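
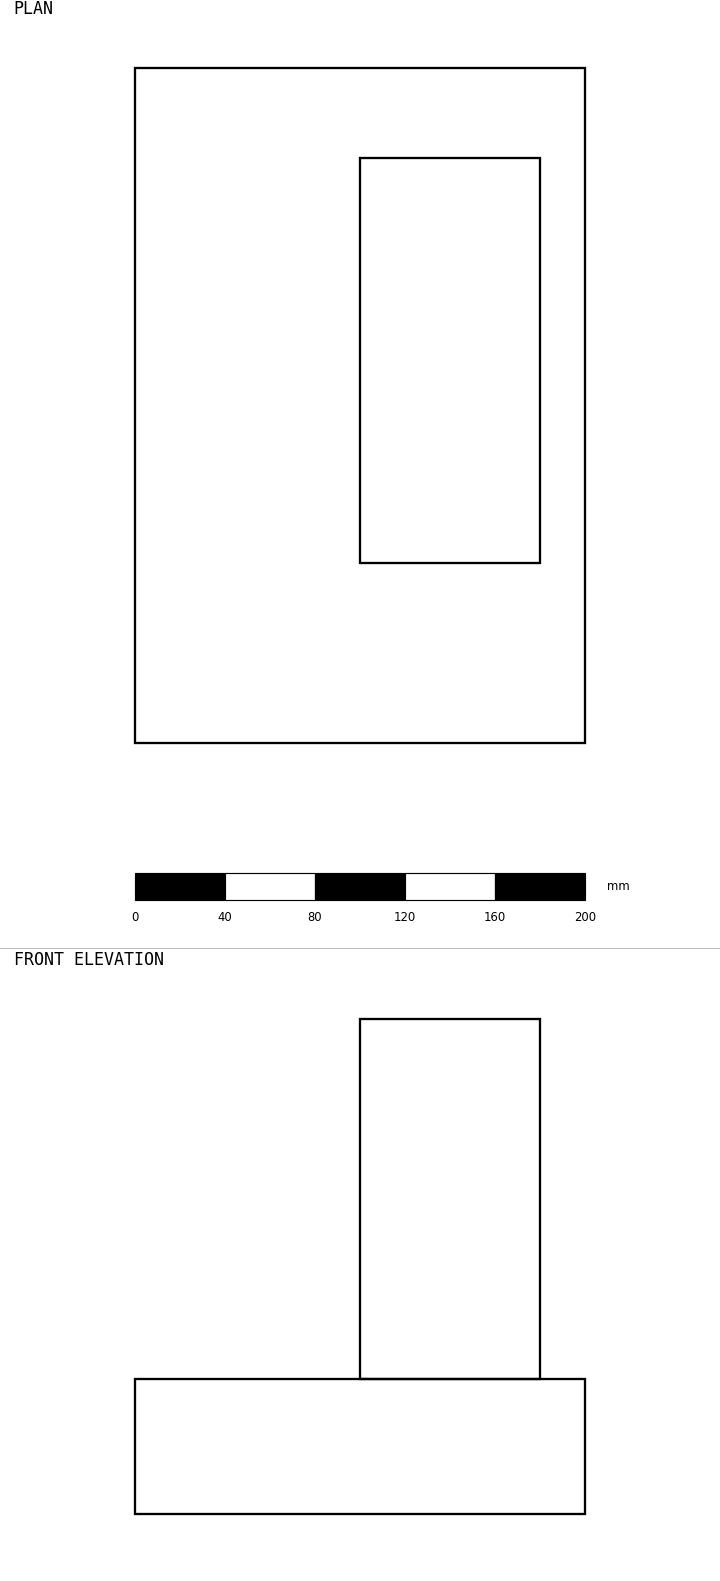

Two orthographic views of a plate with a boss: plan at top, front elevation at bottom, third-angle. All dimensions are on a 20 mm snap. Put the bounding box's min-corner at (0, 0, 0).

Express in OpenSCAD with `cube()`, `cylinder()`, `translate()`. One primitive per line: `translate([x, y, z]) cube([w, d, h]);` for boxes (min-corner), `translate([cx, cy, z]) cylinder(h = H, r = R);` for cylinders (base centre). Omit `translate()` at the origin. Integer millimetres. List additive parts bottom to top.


cube([200, 300, 60]);
translate([100, 80, 60]) cube([80, 180, 160]);


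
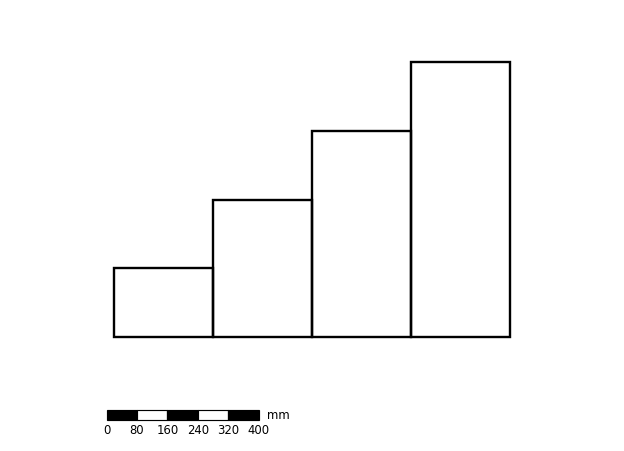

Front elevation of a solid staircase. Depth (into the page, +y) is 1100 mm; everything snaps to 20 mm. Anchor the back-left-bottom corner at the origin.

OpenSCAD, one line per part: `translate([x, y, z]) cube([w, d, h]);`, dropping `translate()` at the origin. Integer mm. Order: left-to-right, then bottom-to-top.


cube([260, 1100, 180]);
translate([260, 0, 0]) cube([260, 1100, 360]);
translate([520, 0, 0]) cube([260, 1100, 540]);
translate([780, 0, 0]) cube([260, 1100, 720]);


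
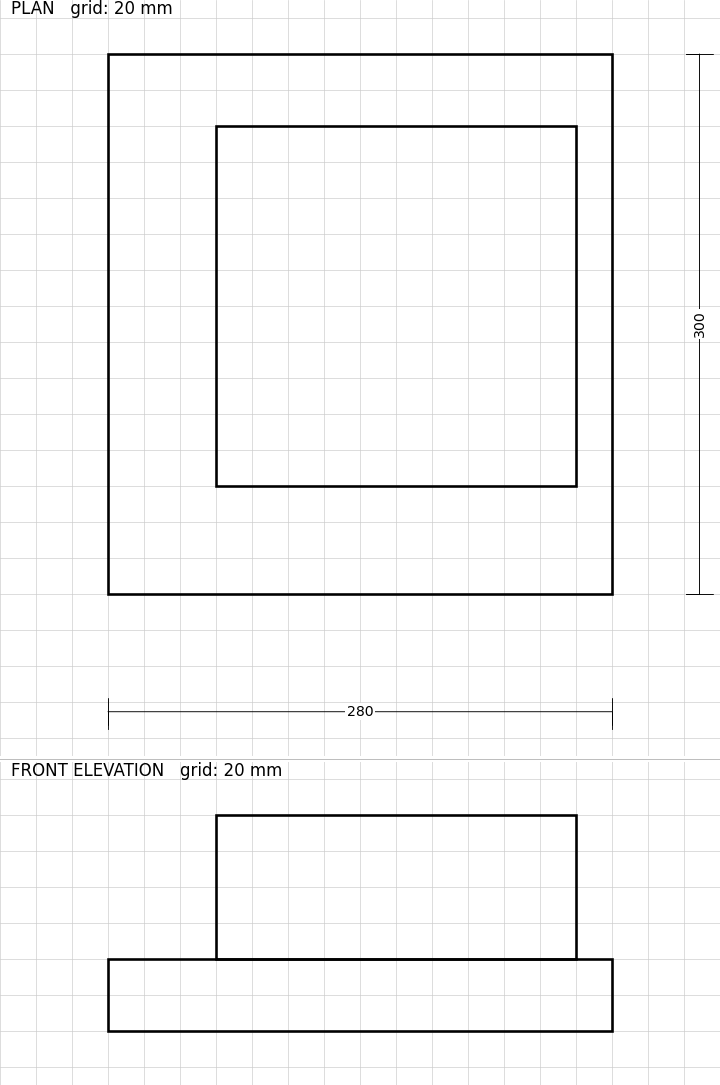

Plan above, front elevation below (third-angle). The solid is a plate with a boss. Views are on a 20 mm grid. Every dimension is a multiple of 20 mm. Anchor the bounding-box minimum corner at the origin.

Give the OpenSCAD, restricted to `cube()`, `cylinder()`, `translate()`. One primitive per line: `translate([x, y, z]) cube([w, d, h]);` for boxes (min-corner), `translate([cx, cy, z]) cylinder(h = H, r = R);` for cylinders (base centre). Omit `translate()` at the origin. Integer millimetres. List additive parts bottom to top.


cube([280, 300, 40]);
translate([60, 60, 40]) cube([200, 200, 80]);


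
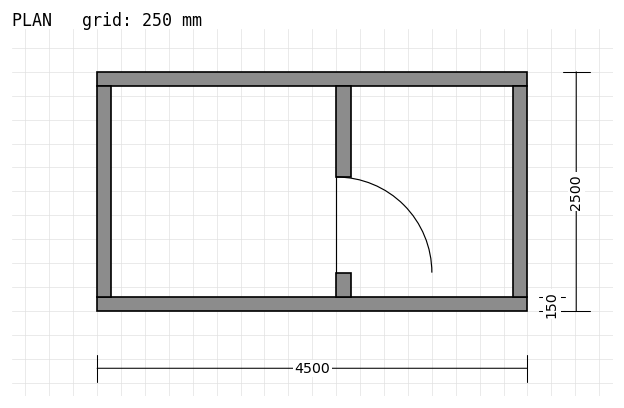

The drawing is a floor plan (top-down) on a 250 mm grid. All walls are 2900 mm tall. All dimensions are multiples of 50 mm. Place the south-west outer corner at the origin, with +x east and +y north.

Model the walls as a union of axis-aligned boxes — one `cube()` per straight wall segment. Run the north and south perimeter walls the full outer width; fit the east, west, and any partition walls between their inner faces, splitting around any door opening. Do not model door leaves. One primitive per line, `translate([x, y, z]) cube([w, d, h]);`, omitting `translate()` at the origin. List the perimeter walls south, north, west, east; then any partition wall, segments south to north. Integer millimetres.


cube([4500, 150, 2900]);
translate([0, 2350, 0]) cube([4500, 150, 2900]);
translate([0, 150, 0]) cube([150, 2200, 2900]);
translate([4350, 150, 0]) cube([150, 2200, 2900]);
translate([2500, 150, 0]) cube([150, 250, 2900]);
translate([2500, 1400, 0]) cube([150, 950, 2900]);


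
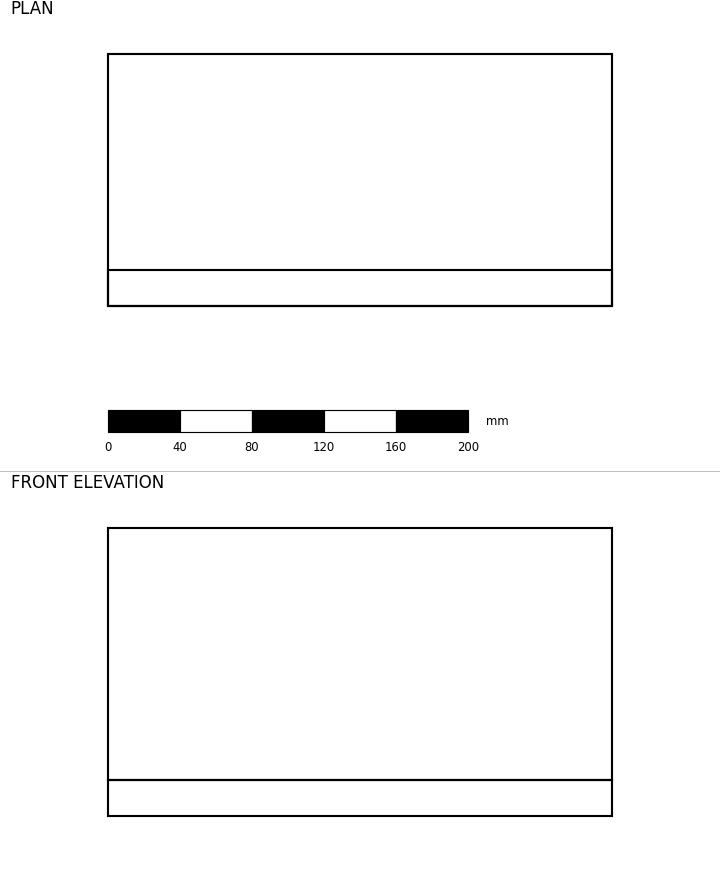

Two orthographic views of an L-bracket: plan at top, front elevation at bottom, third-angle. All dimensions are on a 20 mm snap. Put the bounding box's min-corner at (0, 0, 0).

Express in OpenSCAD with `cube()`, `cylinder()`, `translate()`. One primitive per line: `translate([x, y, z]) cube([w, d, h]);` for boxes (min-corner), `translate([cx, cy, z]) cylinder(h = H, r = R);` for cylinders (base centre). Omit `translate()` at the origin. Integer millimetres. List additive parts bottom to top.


cube([280, 140, 20]);
translate([0, 0, 20]) cube([280, 20, 140]);


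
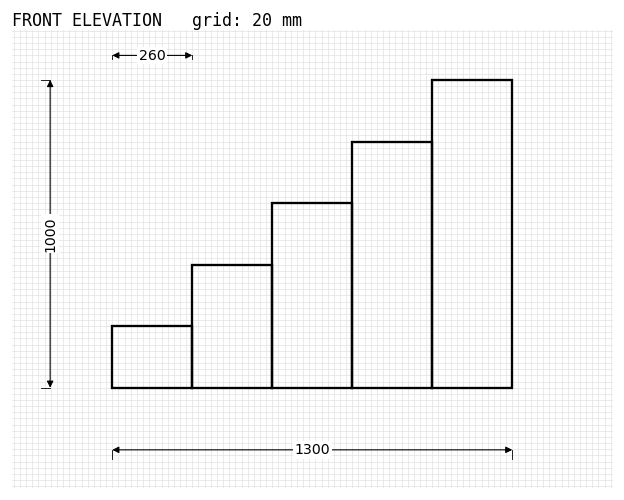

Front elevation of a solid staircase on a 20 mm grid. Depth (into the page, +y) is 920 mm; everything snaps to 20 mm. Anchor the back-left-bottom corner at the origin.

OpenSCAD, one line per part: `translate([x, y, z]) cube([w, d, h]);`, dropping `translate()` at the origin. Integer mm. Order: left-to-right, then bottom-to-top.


cube([260, 920, 200]);
translate([260, 0, 0]) cube([260, 920, 400]);
translate([520, 0, 0]) cube([260, 920, 600]);
translate([780, 0, 0]) cube([260, 920, 800]);
translate([1040, 0, 0]) cube([260, 920, 1000]);


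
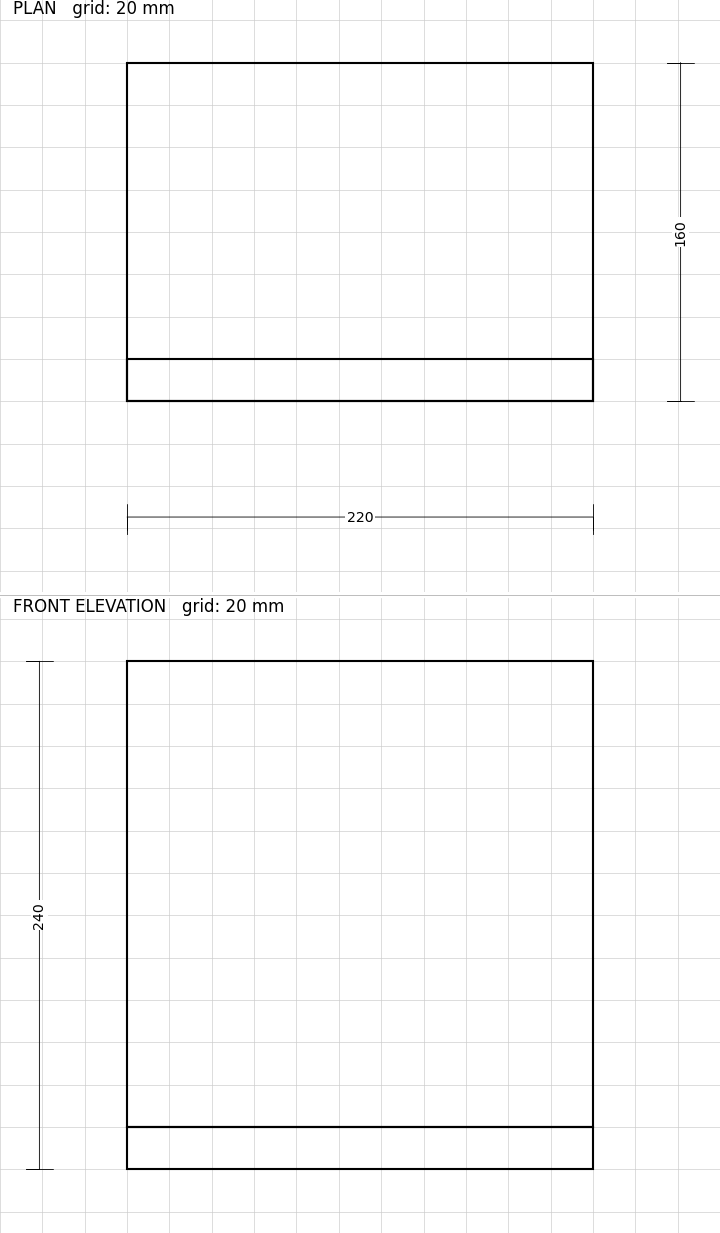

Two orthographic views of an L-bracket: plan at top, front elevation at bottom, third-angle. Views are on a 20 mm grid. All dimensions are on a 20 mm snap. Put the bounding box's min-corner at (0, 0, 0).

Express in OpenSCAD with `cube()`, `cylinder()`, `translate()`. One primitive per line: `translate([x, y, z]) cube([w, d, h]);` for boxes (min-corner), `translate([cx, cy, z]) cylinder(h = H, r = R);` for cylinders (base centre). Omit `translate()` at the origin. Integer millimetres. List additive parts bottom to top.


cube([220, 160, 20]);
translate([0, 0, 20]) cube([220, 20, 220]);


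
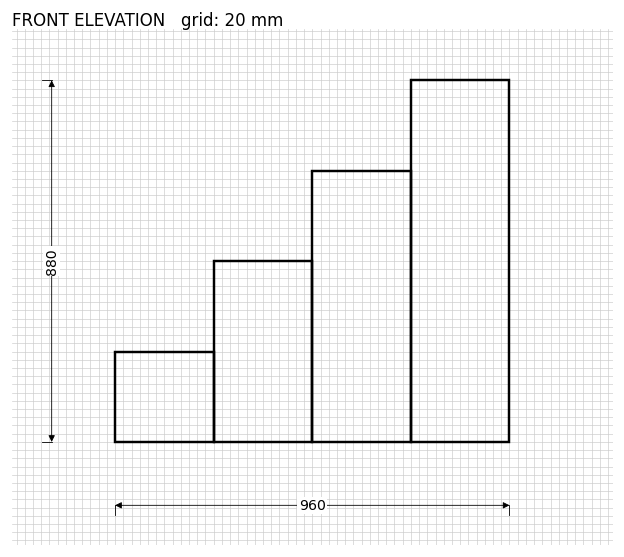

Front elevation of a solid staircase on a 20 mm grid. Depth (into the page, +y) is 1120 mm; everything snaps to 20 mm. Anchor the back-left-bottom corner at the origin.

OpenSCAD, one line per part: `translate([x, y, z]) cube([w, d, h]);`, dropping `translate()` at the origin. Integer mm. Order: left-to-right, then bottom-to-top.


cube([240, 1120, 220]);
translate([240, 0, 0]) cube([240, 1120, 440]);
translate([480, 0, 0]) cube([240, 1120, 660]);
translate([720, 0, 0]) cube([240, 1120, 880]);


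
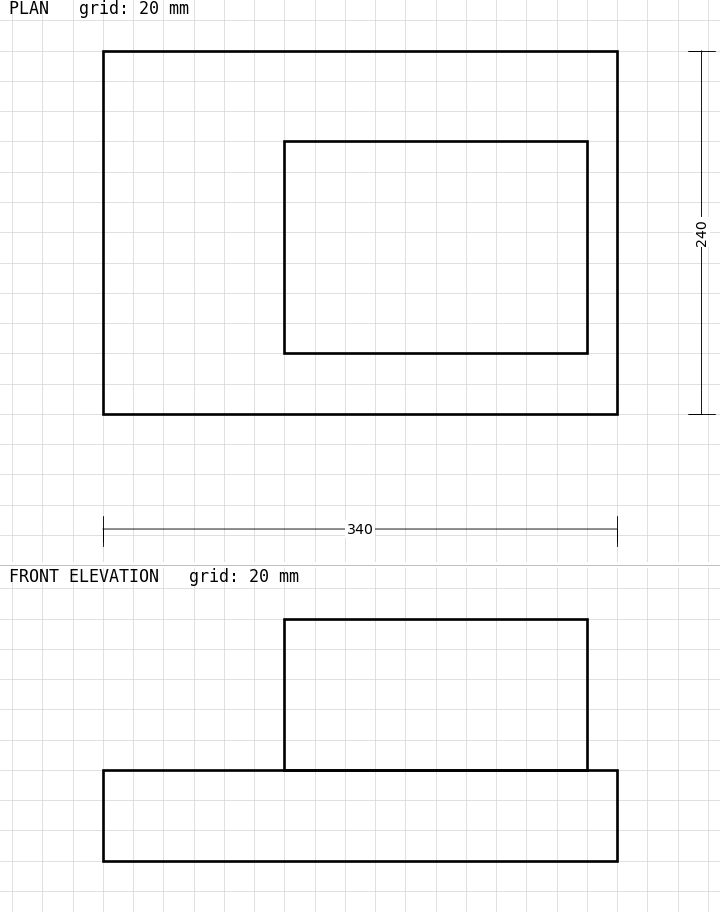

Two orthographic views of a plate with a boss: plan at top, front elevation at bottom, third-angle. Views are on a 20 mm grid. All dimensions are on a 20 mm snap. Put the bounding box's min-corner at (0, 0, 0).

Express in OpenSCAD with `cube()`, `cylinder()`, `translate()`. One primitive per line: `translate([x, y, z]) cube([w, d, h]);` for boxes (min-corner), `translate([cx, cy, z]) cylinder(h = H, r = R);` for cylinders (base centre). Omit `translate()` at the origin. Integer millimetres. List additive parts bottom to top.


cube([340, 240, 60]);
translate([120, 40, 60]) cube([200, 140, 100]);


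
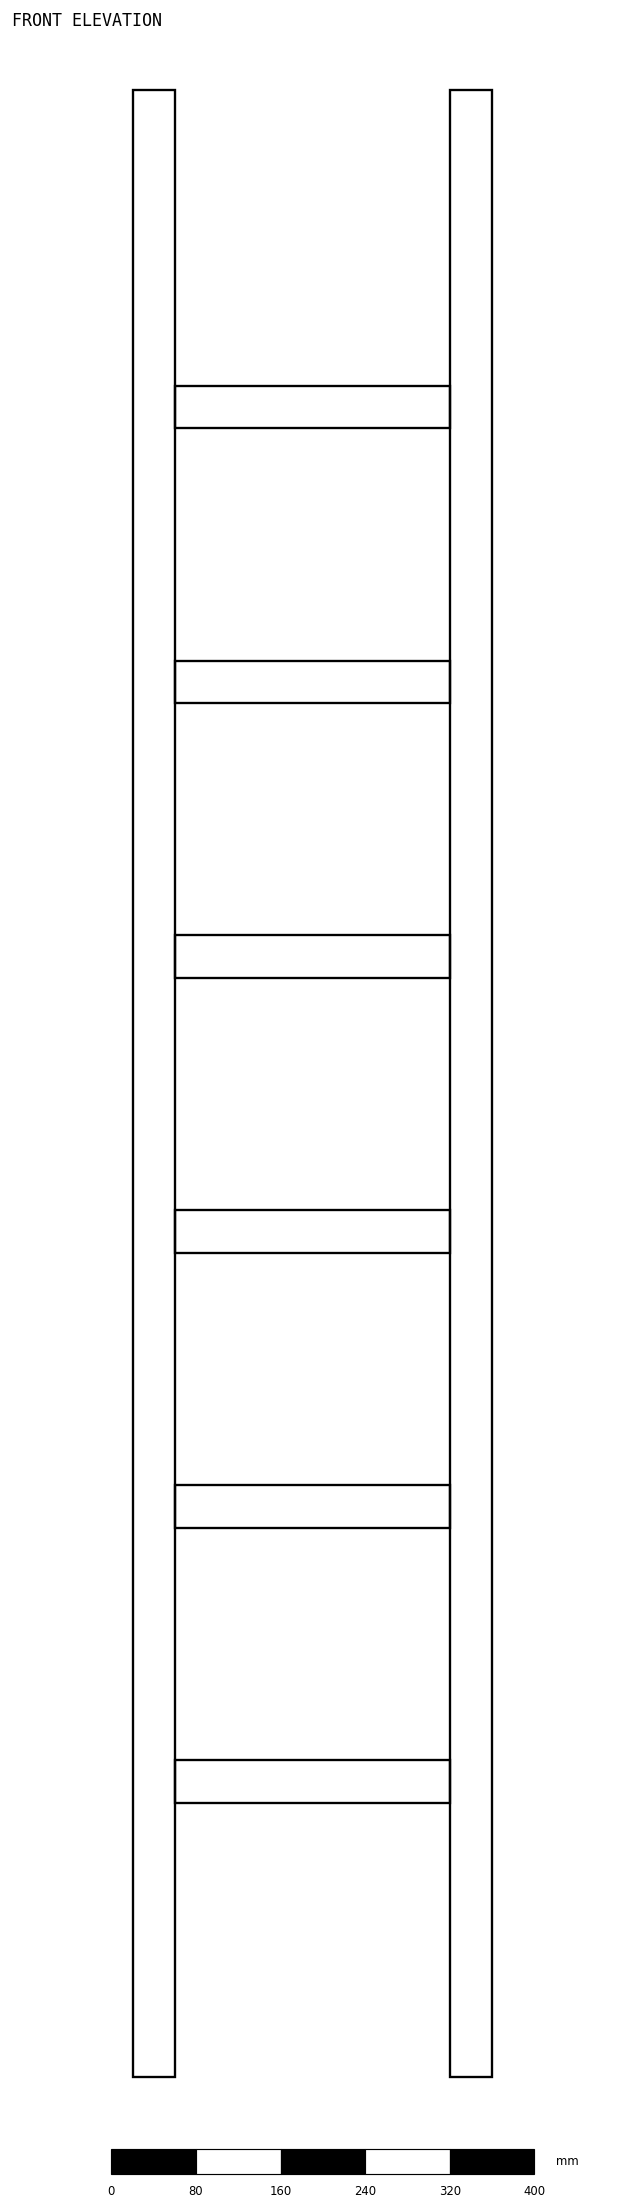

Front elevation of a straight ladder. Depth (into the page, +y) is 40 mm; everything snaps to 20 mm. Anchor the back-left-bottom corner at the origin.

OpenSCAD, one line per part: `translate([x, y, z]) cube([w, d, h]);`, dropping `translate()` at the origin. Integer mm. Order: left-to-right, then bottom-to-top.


cube([40, 40, 1880]);
translate([40, 0, 260]) cube([260, 40, 40]);
translate([40, 0, 520]) cube([260, 40, 40]);
translate([40, 0, 780]) cube([260, 40, 40]);
translate([40, 0, 1040]) cube([260, 40, 40]);
translate([40, 0, 1300]) cube([260, 40, 40]);
translate([40, 0, 1560]) cube([260, 40, 40]);
translate([300, 0, 0]) cube([40, 40, 1880]);


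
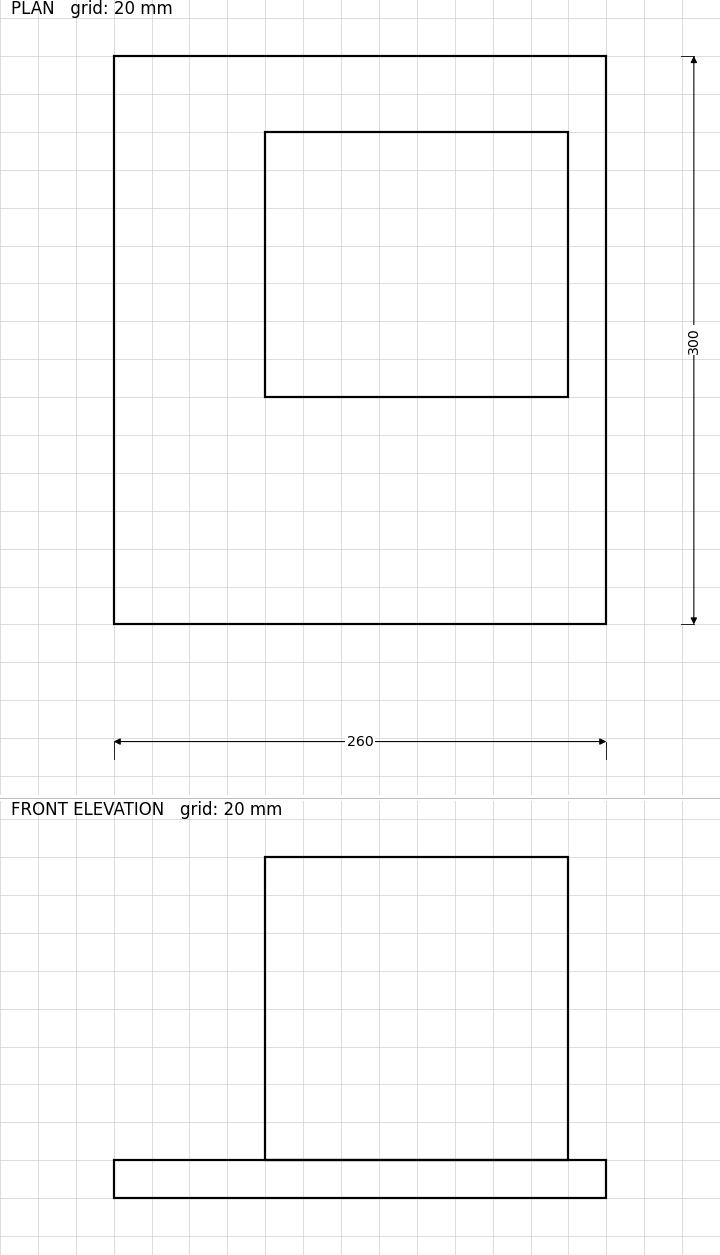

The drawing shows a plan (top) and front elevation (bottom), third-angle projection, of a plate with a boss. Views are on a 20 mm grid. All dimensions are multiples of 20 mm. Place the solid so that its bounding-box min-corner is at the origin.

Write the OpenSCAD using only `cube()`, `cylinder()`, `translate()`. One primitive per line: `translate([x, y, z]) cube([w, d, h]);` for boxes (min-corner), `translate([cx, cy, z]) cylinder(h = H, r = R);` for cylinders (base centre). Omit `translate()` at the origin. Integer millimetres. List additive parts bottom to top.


cube([260, 300, 20]);
translate([80, 120, 20]) cube([160, 140, 160]);


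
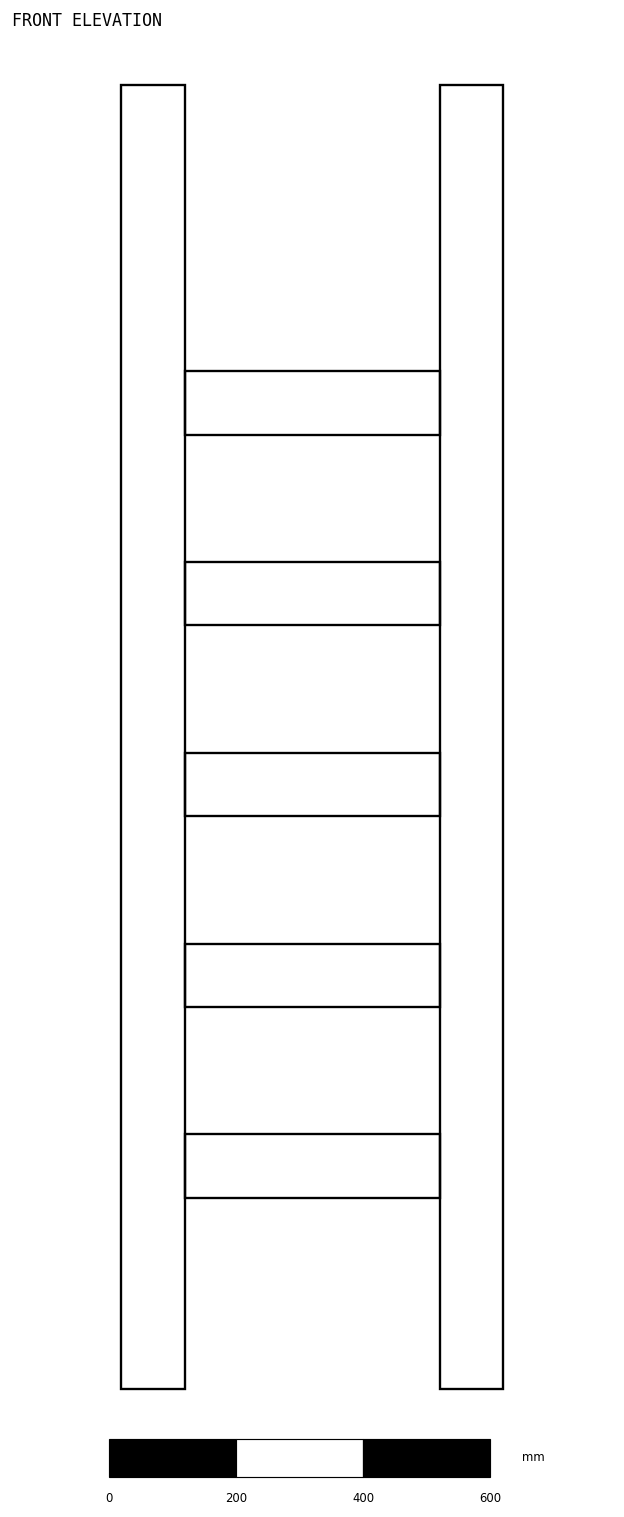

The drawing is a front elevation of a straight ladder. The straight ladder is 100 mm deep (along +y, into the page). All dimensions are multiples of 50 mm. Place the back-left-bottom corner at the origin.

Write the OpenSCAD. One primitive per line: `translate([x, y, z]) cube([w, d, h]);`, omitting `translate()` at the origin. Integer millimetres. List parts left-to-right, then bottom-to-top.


cube([100, 100, 2050]);
translate([100, 0, 300]) cube([400, 100, 100]);
translate([100, 0, 600]) cube([400, 100, 100]);
translate([100, 0, 900]) cube([400, 100, 100]);
translate([100, 0, 1200]) cube([400, 100, 100]);
translate([100, 0, 1500]) cube([400, 100, 100]);
translate([500, 0, 0]) cube([100, 100, 2050]);


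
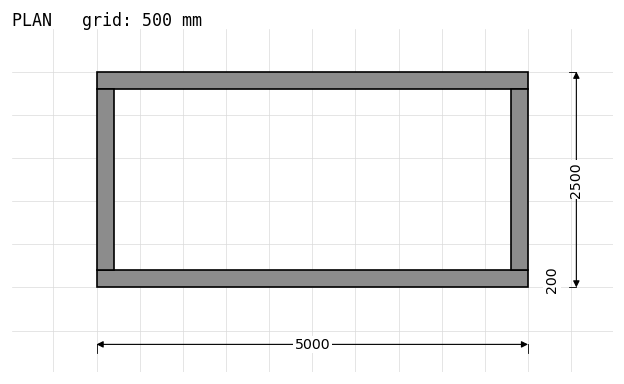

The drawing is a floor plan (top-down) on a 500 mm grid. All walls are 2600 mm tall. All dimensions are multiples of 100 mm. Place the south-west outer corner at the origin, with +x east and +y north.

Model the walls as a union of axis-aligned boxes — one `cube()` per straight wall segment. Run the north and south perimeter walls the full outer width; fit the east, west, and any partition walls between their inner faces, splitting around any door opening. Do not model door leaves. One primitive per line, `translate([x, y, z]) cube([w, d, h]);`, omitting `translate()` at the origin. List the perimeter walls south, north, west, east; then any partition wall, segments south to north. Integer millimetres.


cube([5000, 200, 2600]);
translate([0, 2300, 0]) cube([5000, 200, 2600]);
translate([0, 200, 0]) cube([200, 2100, 2600]);
translate([4800, 200, 0]) cube([200, 2100, 2600]);


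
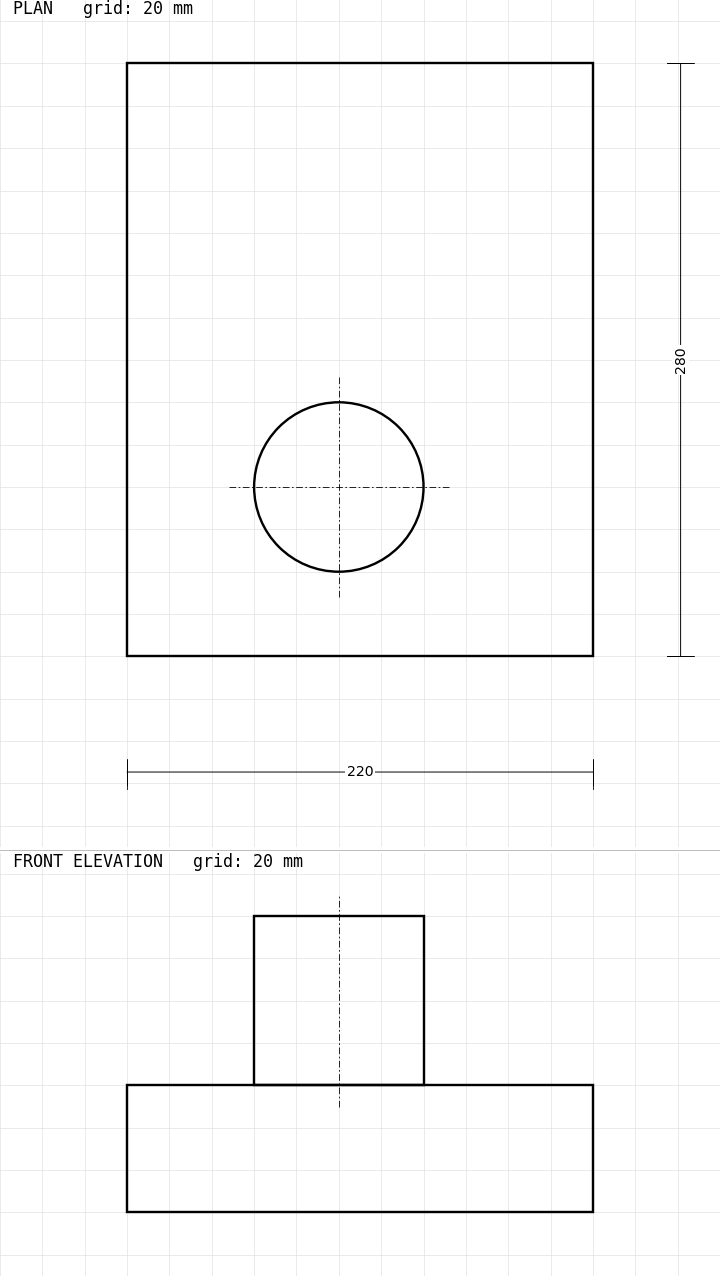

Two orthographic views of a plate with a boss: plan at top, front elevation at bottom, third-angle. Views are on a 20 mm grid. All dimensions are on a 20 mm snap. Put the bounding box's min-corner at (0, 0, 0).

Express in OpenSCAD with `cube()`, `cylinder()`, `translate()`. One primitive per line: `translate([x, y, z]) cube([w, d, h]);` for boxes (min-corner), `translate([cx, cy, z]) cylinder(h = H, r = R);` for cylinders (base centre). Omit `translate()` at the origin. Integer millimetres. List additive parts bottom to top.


cube([220, 280, 60]);
translate([100, 80, 60]) cylinder(h = 80, r = 40);


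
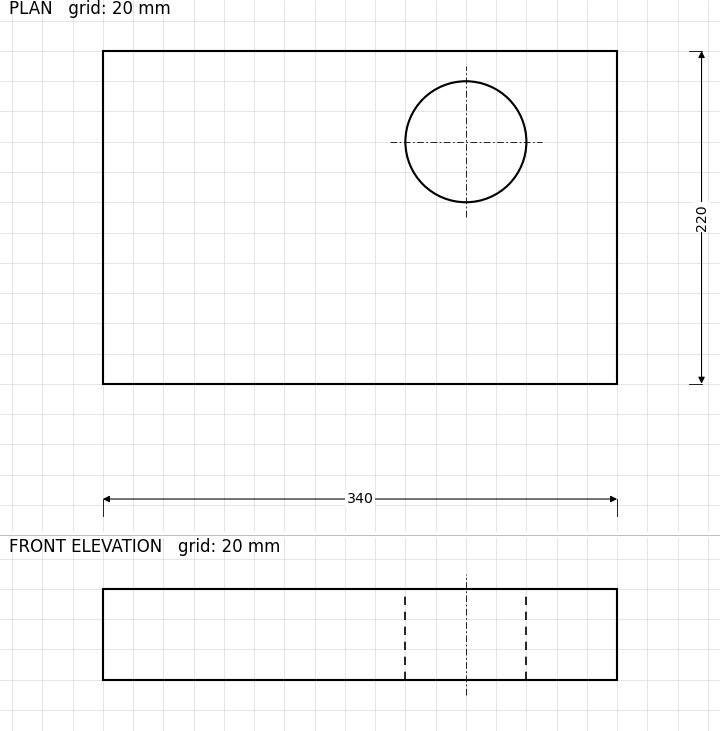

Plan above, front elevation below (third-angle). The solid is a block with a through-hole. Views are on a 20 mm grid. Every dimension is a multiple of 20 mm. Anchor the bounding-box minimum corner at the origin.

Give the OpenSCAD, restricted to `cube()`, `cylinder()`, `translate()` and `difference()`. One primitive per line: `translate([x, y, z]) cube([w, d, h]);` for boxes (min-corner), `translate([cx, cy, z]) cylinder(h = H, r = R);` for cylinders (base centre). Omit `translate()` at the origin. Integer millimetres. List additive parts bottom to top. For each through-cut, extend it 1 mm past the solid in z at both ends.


difference() {
  cube([340, 220, 60]);
  translate([240, 160, -1]) cylinder(h = 62, r = 40);
}


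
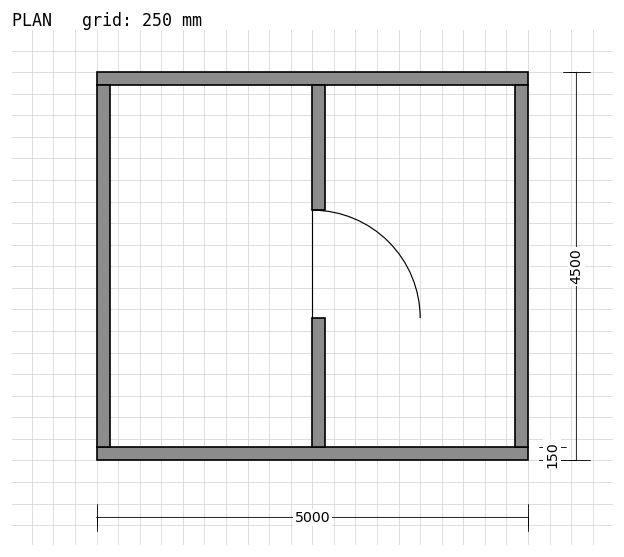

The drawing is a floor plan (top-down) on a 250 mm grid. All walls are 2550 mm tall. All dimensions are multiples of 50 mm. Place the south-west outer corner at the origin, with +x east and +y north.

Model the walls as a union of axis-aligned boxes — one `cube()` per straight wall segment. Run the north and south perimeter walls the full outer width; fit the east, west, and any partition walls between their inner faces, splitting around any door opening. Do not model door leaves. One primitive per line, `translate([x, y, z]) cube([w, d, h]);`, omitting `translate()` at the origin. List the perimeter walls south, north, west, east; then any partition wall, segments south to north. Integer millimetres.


cube([5000, 150, 2550]);
translate([0, 4350, 0]) cube([5000, 150, 2550]);
translate([0, 150, 0]) cube([150, 4200, 2550]);
translate([4850, 150, 0]) cube([150, 4200, 2550]);
translate([2500, 150, 0]) cube([150, 1500, 2550]);
translate([2500, 2900, 0]) cube([150, 1450, 2550]);


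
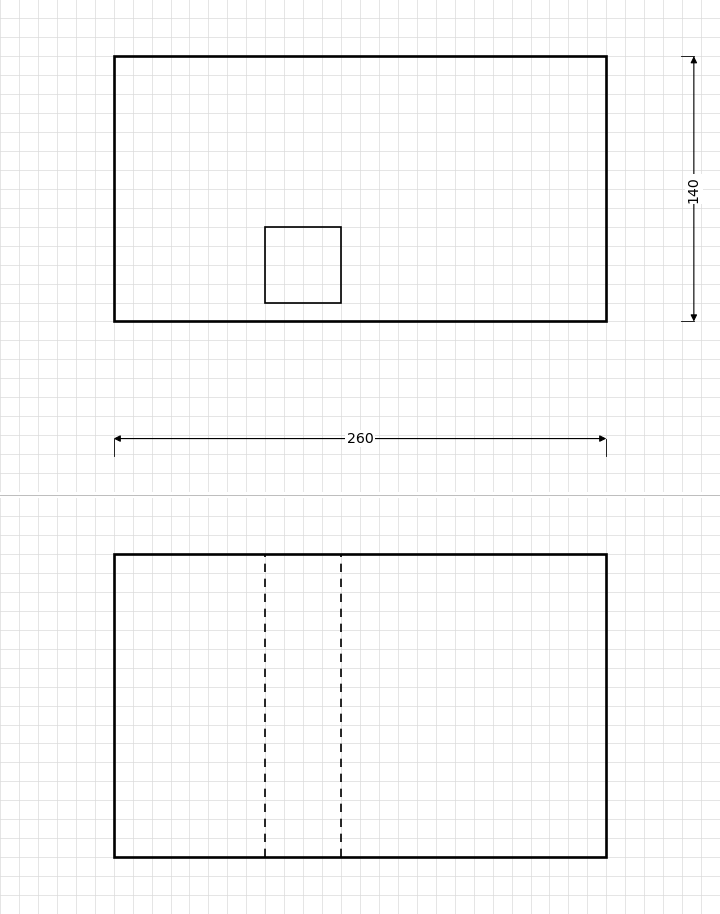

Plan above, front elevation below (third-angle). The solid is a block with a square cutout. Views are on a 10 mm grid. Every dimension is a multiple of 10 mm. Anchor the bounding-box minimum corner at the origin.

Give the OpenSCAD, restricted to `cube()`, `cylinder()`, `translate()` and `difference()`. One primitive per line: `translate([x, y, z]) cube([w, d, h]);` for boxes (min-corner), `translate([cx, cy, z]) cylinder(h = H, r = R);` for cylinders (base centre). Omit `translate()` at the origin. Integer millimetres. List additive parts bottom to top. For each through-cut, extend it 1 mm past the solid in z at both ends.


difference() {
  cube([260, 140, 160]);
  translate([80, 10, -1]) cube([40, 40, 162]);
}


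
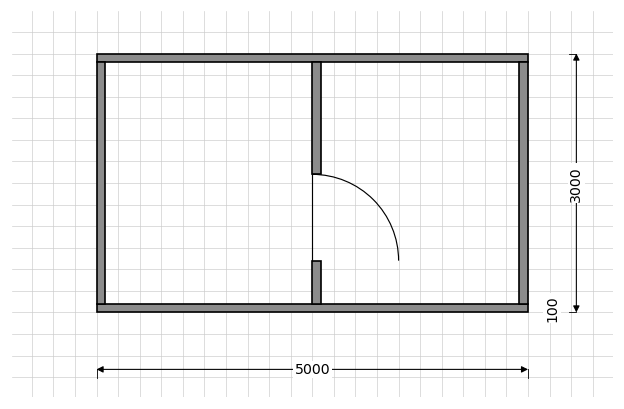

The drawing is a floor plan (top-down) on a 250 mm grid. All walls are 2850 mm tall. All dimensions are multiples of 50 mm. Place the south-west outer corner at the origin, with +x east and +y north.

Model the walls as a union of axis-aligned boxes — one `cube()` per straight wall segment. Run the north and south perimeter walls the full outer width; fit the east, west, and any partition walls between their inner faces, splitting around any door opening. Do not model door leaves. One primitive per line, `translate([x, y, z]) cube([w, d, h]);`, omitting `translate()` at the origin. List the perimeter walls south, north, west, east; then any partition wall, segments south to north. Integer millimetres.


cube([5000, 100, 2850]);
translate([0, 2900, 0]) cube([5000, 100, 2850]);
translate([0, 100, 0]) cube([100, 2800, 2850]);
translate([4900, 100, 0]) cube([100, 2800, 2850]);
translate([2500, 100, 0]) cube([100, 500, 2850]);
translate([2500, 1600, 0]) cube([100, 1300, 2850]);


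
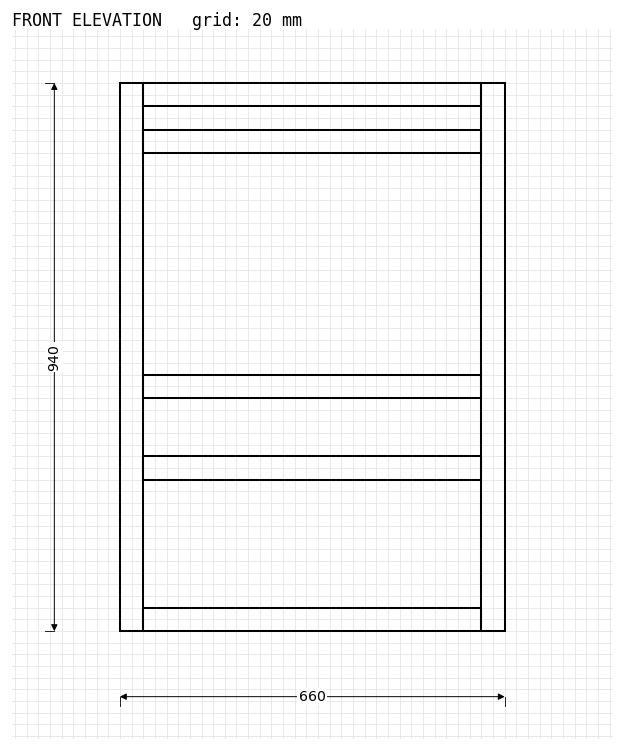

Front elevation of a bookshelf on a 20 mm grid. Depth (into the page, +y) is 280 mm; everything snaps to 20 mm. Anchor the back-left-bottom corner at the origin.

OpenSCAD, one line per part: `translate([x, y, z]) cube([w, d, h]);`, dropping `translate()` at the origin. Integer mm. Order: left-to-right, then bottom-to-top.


cube([40, 280, 940]);
translate([40, 0, 0]) cube([580, 280, 40]);
translate([40, 0, 260]) cube([580, 280, 40]);
translate([40, 0, 400]) cube([580, 280, 40]);
translate([40, 0, 820]) cube([580, 280, 40]);
translate([40, 0, 900]) cube([580, 280, 40]);
translate([620, 0, 0]) cube([40, 280, 940]);


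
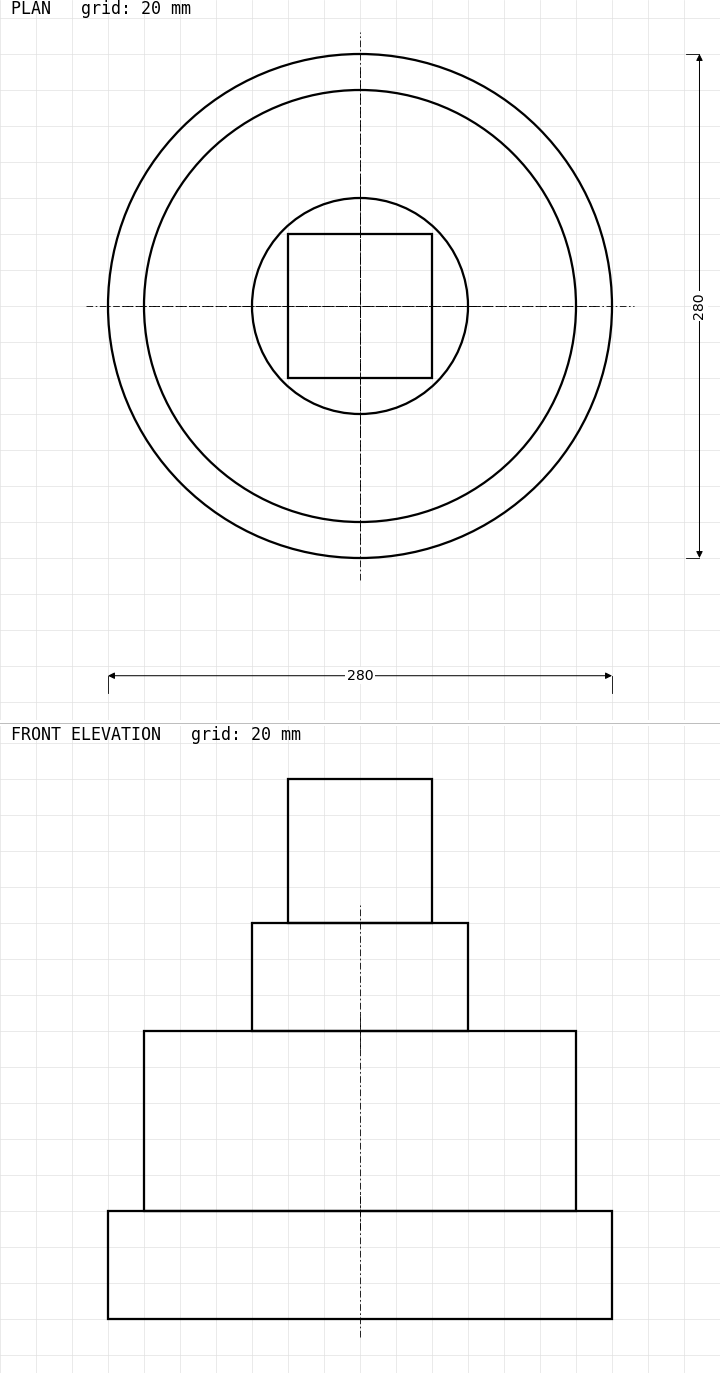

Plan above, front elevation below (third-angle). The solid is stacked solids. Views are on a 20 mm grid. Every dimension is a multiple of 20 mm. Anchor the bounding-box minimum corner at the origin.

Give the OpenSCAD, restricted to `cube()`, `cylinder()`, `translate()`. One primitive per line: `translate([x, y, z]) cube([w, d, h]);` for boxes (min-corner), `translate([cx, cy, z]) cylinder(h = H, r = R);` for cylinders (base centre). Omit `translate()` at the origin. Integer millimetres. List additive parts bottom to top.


translate([140, 140, 0]) cylinder(h = 60, r = 140);
translate([140, 140, 60]) cylinder(h = 100, r = 120);
translate([140, 140, 160]) cylinder(h = 60, r = 60);
translate([100, 100, 220]) cube([80, 80, 80]);


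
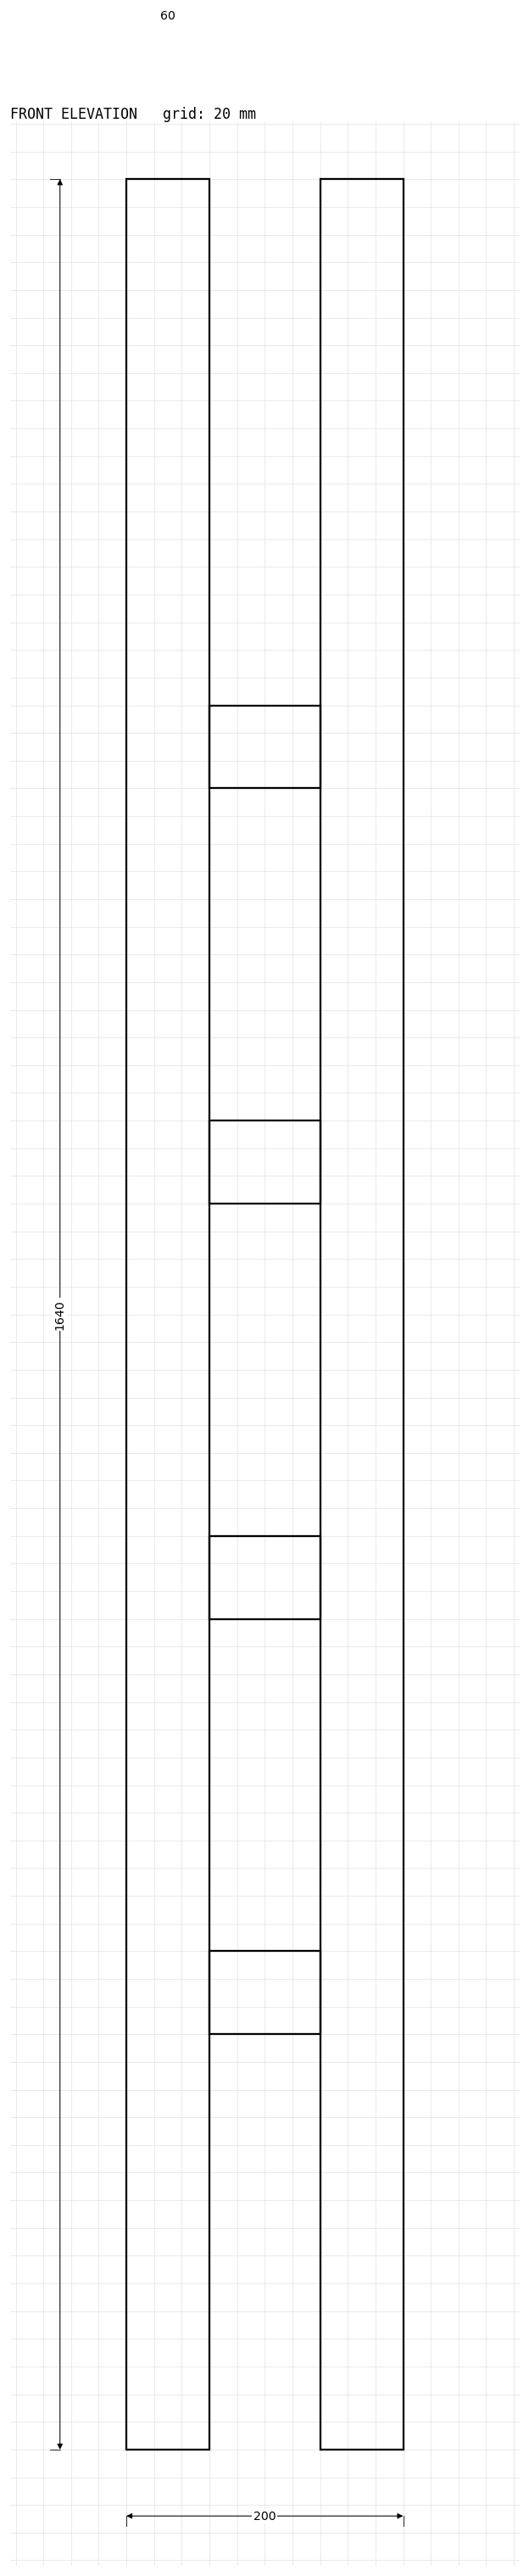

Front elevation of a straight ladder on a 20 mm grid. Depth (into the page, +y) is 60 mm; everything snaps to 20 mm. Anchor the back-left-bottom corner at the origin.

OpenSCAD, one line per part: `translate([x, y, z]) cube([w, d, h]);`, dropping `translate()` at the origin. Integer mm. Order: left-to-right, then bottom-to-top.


cube([60, 60, 1640]);
translate([60, 0, 300]) cube([80, 60, 60]);
translate([60, 0, 600]) cube([80, 60, 60]);
translate([60, 0, 900]) cube([80, 60, 60]);
translate([60, 0, 1200]) cube([80, 60, 60]);
translate([140, 0, 0]) cube([60, 60, 1640]);


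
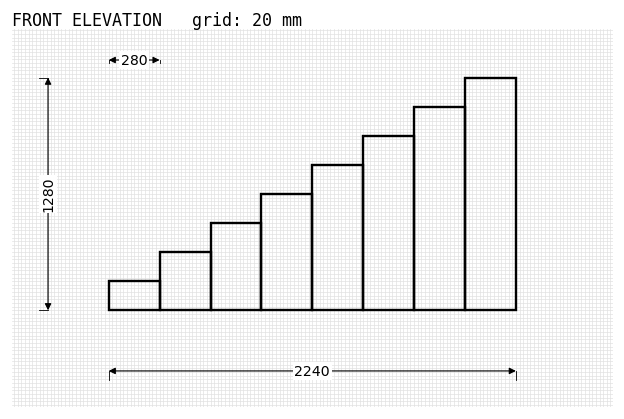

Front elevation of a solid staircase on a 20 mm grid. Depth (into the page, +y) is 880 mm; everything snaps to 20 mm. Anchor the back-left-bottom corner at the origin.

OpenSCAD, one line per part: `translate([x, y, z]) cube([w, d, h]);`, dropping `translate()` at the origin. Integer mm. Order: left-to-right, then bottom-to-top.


cube([280, 880, 160]);
translate([280, 0, 0]) cube([280, 880, 320]);
translate([560, 0, 0]) cube([280, 880, 480]);
translate([840, 0, 0]) cube([280, 880, 640]);
translate([1120, 0, 0]) cube([280, 880, 800]);
translate([1400, 0, 0]) cube([280, 880, 960]);
translate([1680, 0, 0]) cube([280, 880, 1120]);
translate([1960, 0, 0]) cube([280, 880, 1280]);


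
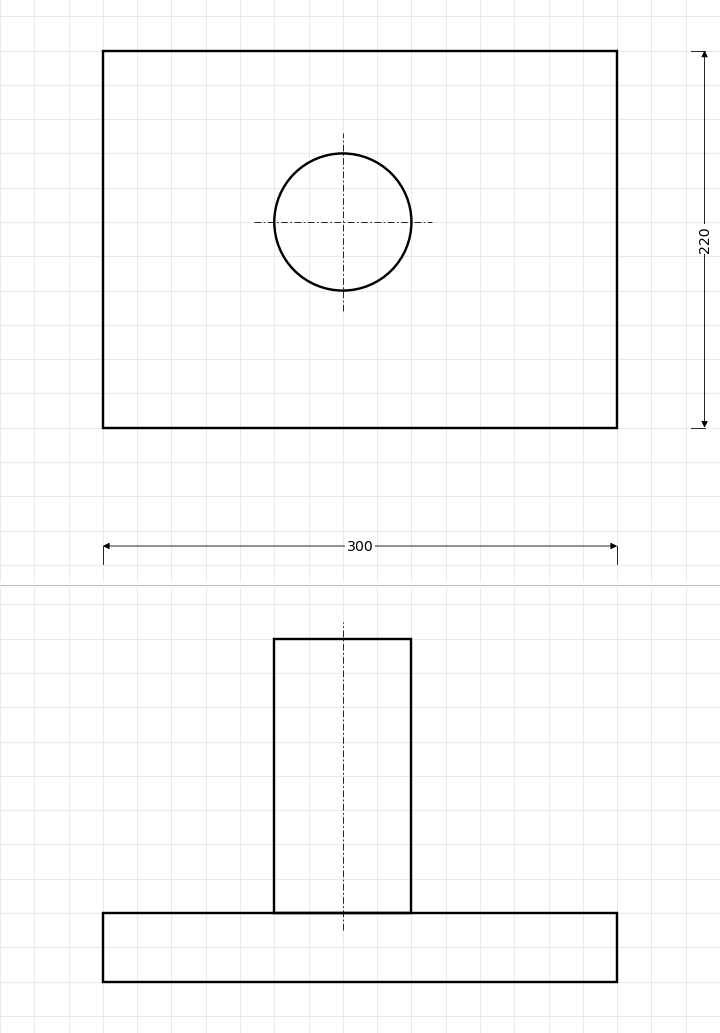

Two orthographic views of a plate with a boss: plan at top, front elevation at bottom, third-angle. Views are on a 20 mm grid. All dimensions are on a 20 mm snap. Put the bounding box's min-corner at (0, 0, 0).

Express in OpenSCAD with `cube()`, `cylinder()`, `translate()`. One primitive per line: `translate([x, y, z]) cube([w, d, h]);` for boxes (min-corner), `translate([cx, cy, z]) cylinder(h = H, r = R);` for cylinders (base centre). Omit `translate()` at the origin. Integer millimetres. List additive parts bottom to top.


cube([300, 220, 40]);
translate([140, 120, 40]) cylinder(h = 160, r = 40);


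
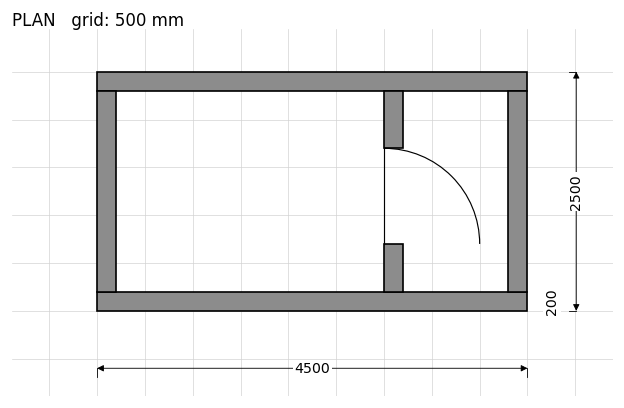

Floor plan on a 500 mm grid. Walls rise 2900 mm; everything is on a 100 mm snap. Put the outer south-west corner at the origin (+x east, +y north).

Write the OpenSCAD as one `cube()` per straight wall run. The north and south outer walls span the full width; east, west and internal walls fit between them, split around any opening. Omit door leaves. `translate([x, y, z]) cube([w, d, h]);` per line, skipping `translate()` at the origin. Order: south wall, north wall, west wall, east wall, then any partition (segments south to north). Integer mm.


cube([4500, 200, 2900]);
translate([0, 2300, 0]) cube([4500, 200, 2900]);
translate([0, 200, 0]) cube([200, 2100, 2900]);
translate([4300, 200, 0]) cube([200, 2100, 2900]);
translate([3000, 200, 0]) cube([200, 500, 2900]);
translate([3000, 1700, 0]) cube([200, 600, 2900]);


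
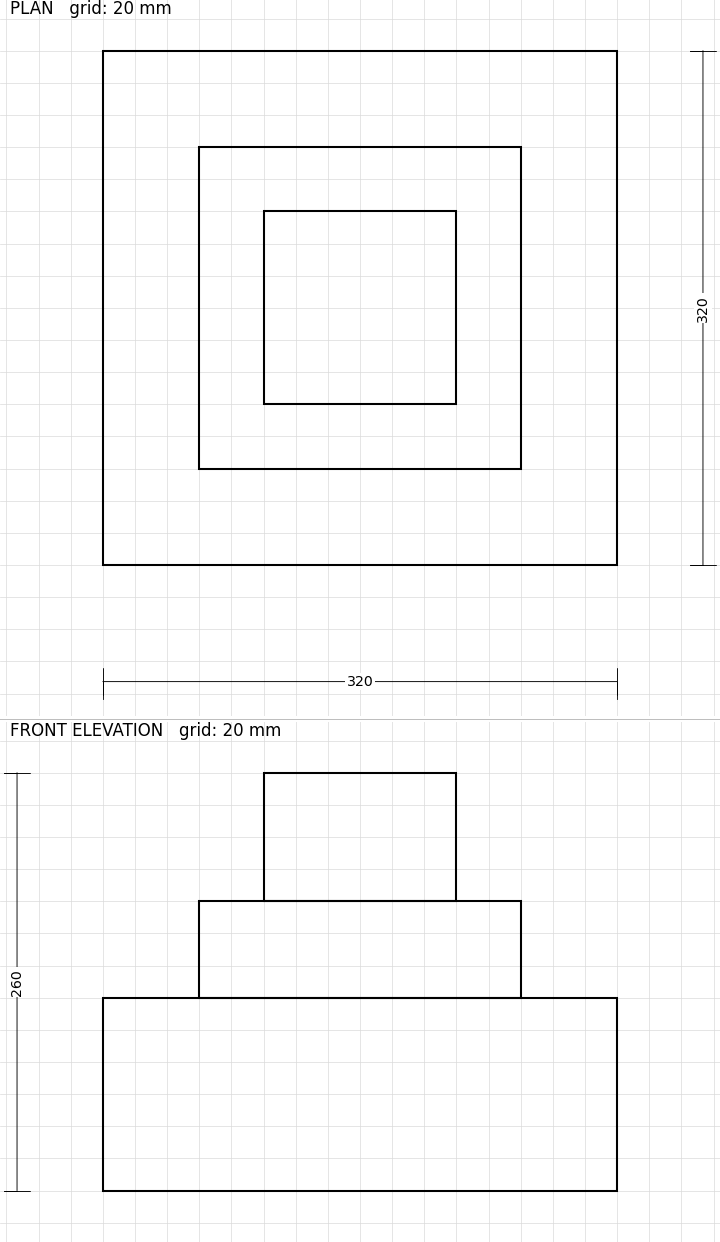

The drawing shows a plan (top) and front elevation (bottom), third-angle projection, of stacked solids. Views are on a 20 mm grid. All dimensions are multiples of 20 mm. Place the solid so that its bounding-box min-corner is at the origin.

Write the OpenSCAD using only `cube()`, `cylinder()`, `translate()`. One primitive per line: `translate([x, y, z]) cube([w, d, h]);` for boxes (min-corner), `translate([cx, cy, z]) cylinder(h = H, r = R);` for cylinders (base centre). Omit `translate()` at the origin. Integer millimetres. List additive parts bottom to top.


cube([320, 320, 120]);
translate([60, 60, 120]) cube([200, 200, 60]);
translate([100, 100, 180]) cube([120, 120, 80]);


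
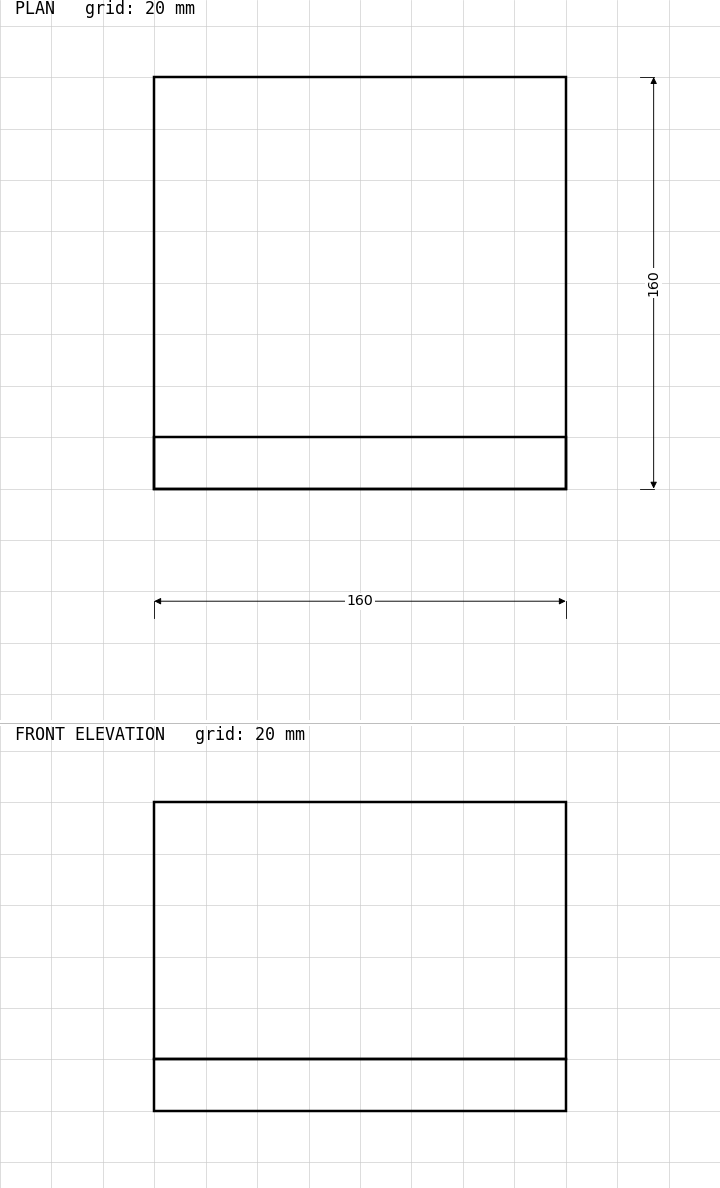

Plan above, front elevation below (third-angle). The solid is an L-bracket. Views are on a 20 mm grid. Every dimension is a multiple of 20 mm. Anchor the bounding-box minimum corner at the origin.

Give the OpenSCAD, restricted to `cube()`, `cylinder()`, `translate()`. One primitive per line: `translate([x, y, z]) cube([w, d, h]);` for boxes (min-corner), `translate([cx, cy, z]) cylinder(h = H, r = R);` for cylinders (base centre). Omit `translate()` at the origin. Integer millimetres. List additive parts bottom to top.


cube([160, 160, 20]);
translate([0, 0, 20]) cube([160, 20, 100]);


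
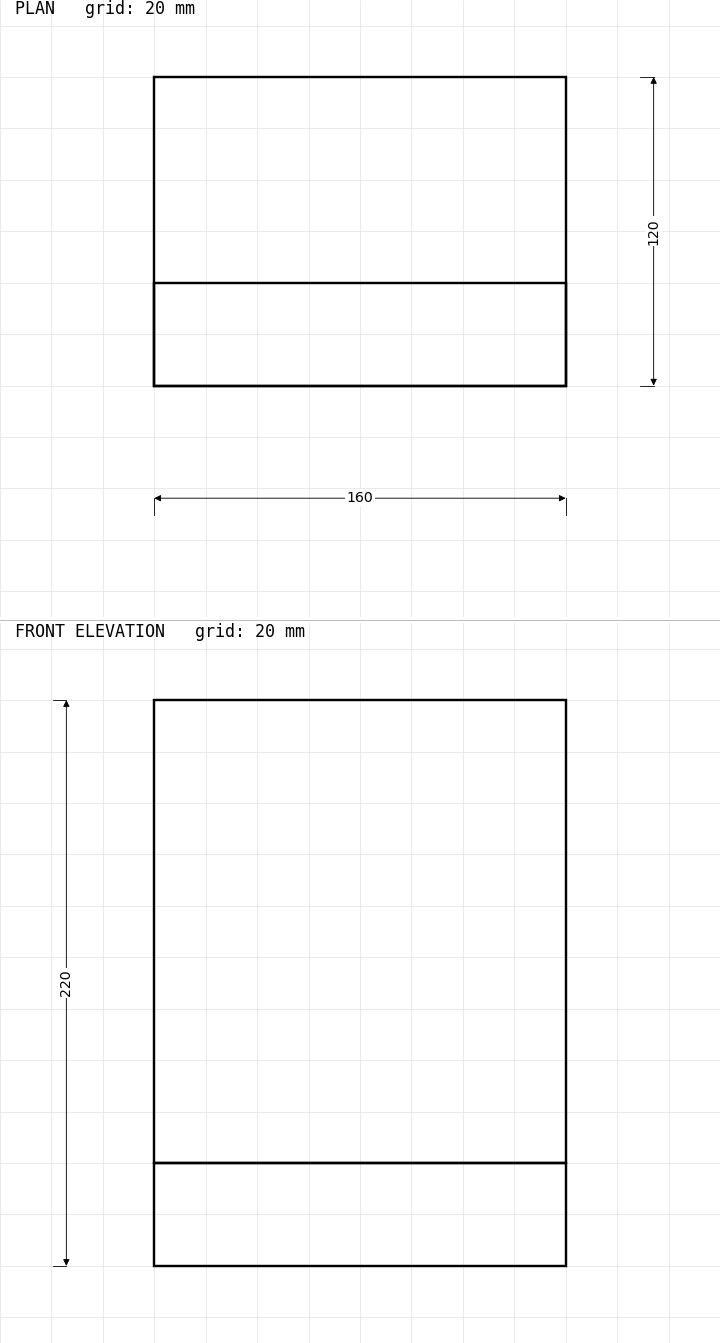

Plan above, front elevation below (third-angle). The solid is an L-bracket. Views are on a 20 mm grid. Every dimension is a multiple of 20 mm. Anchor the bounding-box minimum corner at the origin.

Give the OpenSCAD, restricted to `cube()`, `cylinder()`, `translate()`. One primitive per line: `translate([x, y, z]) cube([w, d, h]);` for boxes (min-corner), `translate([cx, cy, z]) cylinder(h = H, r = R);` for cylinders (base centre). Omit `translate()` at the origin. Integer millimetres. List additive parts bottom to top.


cube([160, 120, 40]);
translate([0, 0, 40]) cube([160, 40, 180]);


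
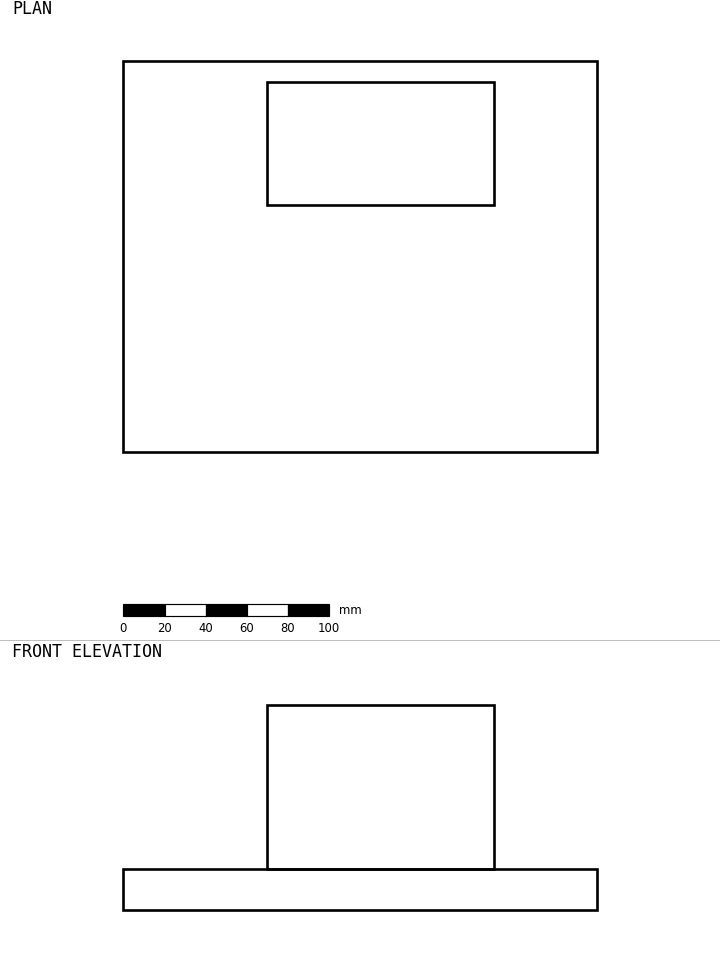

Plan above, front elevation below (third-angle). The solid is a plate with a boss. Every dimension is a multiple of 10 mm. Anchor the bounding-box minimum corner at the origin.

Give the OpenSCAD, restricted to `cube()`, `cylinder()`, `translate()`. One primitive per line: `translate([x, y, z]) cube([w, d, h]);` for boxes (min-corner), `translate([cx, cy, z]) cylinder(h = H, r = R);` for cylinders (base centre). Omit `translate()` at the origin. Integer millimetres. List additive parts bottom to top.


cube([230, 190, 20]);
translate([70, 120, 20]) cube([110, 60, 80]);


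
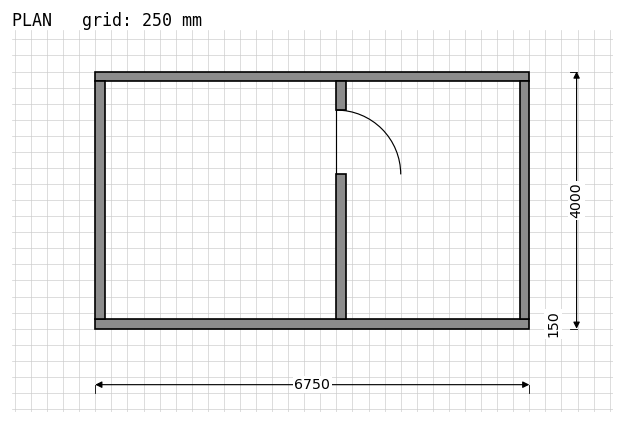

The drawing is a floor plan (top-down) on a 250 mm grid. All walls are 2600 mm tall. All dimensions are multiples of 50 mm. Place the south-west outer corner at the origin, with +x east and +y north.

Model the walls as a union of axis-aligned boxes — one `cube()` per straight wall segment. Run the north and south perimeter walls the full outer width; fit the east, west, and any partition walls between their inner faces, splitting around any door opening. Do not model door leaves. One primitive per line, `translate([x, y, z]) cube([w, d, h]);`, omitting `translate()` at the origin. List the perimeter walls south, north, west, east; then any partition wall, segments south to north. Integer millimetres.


cube([6750, 150, 2600]);
translate([0, 3850, 0]) cube([6750, 150, 2600]);
translate([0, 150, 0]) cube([150, 3700, 2600]);
translate([6600, 150, 0]) cube([150, 3700, 2600]);
translate([3750, 150, 0]) cube([150, 2250, 2600]);
translate([3750, 3400, 0]) cube([150, 450, 2600]);


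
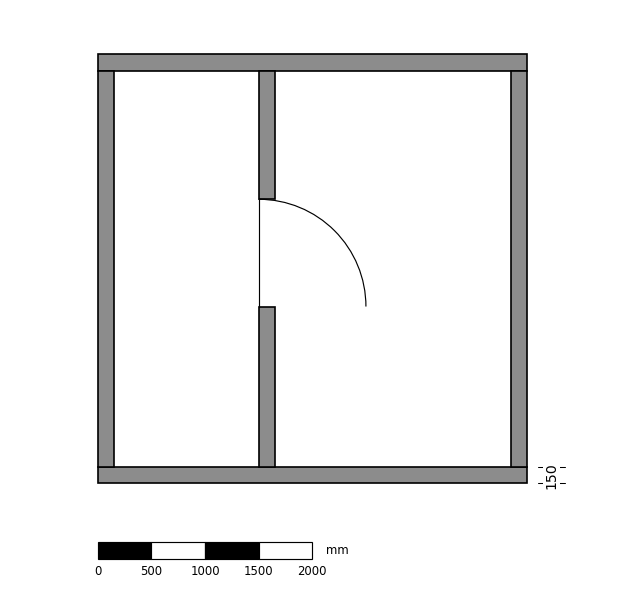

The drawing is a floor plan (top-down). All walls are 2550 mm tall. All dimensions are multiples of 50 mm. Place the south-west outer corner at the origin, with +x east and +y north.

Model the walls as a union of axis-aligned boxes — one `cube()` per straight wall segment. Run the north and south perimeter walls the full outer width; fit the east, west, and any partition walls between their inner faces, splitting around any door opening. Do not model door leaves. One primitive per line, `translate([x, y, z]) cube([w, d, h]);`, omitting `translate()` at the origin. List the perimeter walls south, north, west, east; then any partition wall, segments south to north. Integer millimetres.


cube([4000, 150, 2550]);
translate([0, 3850, 0]) cube([4000, 150, 2550]);
translate([0, 150, 0]) cube([150, 3700, 2550]);
translate([3850, 150, 0]) cube([150, 3700, 2550]);
translate([1500, 150, 0]) cube([150, 1500, 2550]);
translate([1500, 2650, 0]) cube([150, 1200, 2550]);


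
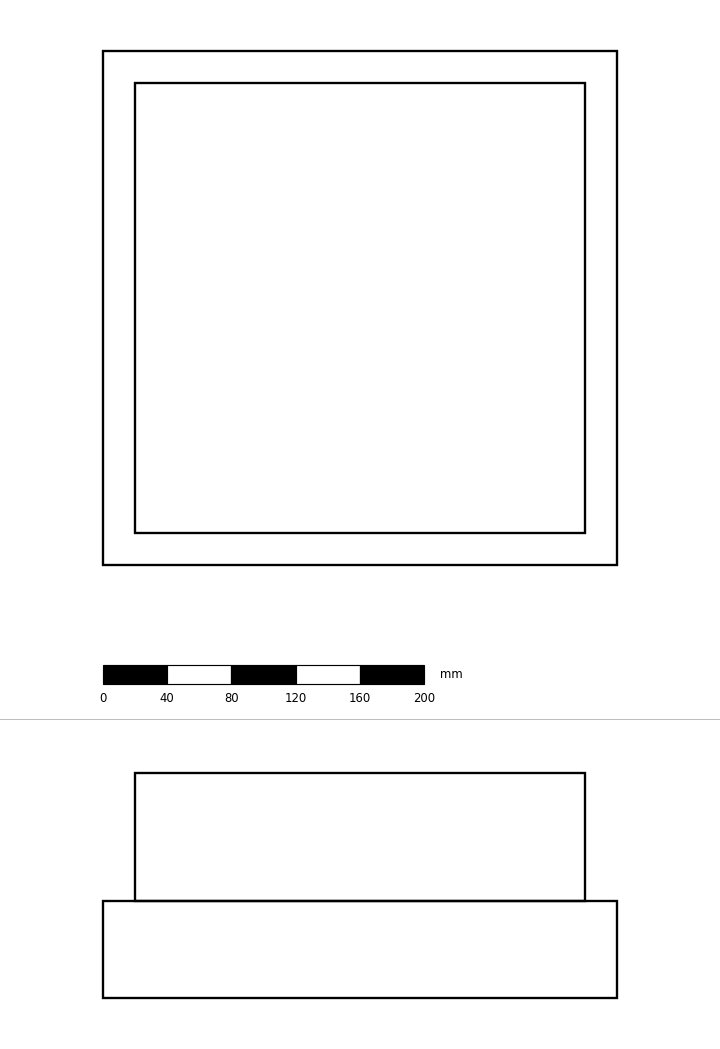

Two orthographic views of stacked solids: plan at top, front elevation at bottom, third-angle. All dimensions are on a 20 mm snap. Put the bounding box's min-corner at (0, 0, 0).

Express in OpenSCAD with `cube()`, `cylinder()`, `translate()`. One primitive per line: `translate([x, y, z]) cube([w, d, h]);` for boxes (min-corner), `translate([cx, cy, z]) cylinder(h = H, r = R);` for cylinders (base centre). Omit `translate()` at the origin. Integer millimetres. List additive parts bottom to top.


cube([320, 320, 60]);
translate([20, 20, 60]) cube([280, 280, 80]);


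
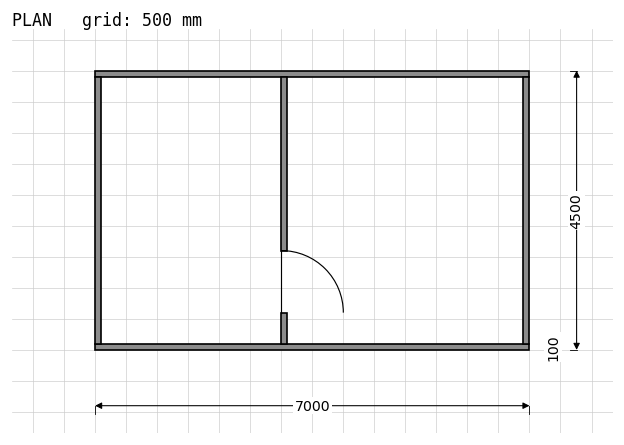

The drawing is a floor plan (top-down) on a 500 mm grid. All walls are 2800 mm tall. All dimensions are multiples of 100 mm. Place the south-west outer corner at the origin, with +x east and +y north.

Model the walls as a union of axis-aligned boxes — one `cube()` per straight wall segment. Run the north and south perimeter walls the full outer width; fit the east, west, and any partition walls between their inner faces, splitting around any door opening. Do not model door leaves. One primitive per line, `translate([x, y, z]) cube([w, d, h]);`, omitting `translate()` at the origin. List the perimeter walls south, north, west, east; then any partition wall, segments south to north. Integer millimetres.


cube([7000, 100, 2800]);
translate([0, 4400, 0]) cube([7000, 100, 2800]);
translate([0, 100, 0]) cube([100, 4300, 2800]);
translate([6900, 100, 0]) cube([100, 4300, 2800]);
translate([3000, 100, 0]) cube([100, 500, 2800]);
translate([3000, 1600, 0]) cube([100, 2800, 2800]);


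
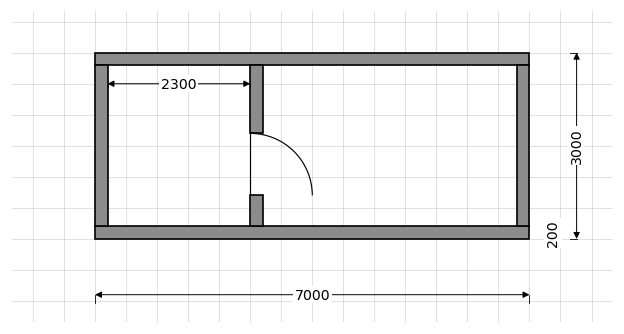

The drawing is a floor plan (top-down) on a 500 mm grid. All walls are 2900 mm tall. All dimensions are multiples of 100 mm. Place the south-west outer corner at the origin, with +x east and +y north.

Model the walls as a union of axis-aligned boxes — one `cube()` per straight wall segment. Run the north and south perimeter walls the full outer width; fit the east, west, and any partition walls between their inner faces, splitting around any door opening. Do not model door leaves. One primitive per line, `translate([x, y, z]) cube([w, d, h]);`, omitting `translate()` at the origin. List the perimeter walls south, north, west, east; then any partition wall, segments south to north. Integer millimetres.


cube([7000, 200, 2900]);
translate([0, 2800, 0]) cube([7000, 200, 2900]);
translate([0, 200, 0]) cube([200, 2600, 2900]);
translate([6800, 200, 0]) cube([200, 2600, 2900]);
translate([2500, 200, 0]) cube([200, 500, 2900]);
translate([2500, 1700, 0]) cube([200, 1100, 2900]);


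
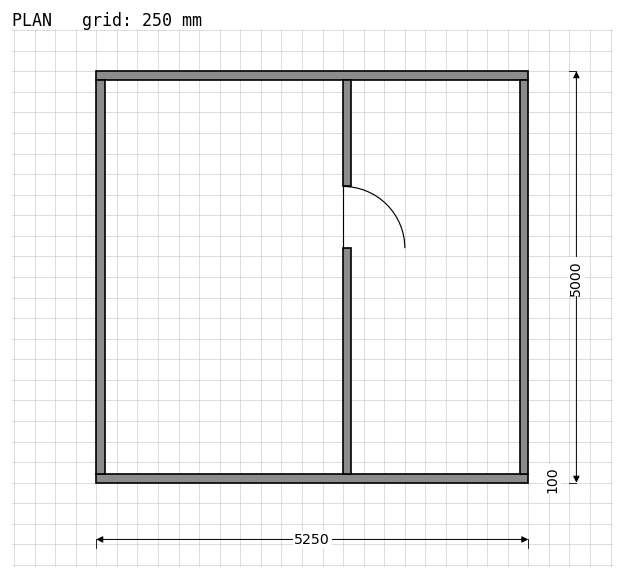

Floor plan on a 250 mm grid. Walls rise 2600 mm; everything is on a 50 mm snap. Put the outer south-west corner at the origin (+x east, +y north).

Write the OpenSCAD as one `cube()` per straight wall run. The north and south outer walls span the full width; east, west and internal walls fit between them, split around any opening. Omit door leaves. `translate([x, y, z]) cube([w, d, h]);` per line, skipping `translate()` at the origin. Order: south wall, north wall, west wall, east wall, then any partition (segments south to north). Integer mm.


cube([5250, 100, 2600]);
translate([0, 4900, 0]) cube([5250, 100, 2600]);
translate([0, 100, 0]) cube([100, 4800, 2600]);
translate([5150, 100, 0]) cube([100, 4800, 2600]);
translate([3000, 100, 0]) cube([100, 2750, 2600]);
translate([3000, 3600, 0]) cube([100, 1300, 2600]);


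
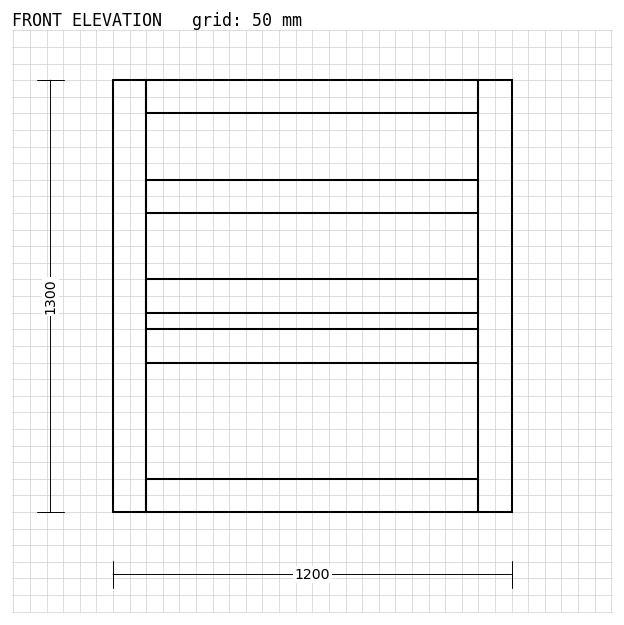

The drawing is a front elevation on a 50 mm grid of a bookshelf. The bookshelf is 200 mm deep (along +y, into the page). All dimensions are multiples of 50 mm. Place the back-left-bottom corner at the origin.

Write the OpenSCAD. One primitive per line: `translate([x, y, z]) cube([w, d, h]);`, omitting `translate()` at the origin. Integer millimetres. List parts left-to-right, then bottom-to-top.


cube([100, 200, 1300]);
translate([100, 0, 0]) cube([1000, 200, 100]);
translate([100, 0, 450]) cube([1000, 200, 100]);
translate([100, 0, 600]) cube([1000, 200, 100]);
translate([100, 0, 900]) cube([1000, 200, 100]);
translate([100, 0, 1200]) cube([1000, 200, 100]);
translate([1100, 0, 0]) cube([100, 200, 1300]);


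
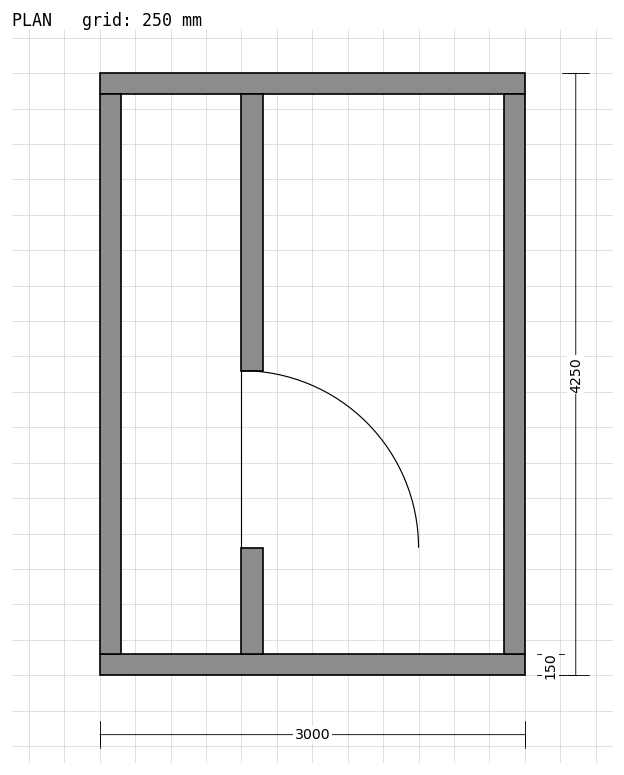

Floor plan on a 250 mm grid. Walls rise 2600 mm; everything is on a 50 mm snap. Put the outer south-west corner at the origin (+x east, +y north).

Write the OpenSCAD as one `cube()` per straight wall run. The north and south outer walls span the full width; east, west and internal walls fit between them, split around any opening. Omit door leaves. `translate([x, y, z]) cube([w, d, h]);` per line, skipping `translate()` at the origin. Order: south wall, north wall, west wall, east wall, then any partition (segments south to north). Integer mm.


cube([3000, 150, 2600]);
translate([0, 4100, 0]) cube([3000, 150, 2600]);
translate([0, 150, 0]) cube([150, 3950, 2600]);
translate([2850, 150, 0]) cube([150, 3950, 2600]);
translate([1000, 150, 0]) cube([150, 750, 2600]);
translate([1000, 2150, 0]) cube([150, 1950, 2600]);
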